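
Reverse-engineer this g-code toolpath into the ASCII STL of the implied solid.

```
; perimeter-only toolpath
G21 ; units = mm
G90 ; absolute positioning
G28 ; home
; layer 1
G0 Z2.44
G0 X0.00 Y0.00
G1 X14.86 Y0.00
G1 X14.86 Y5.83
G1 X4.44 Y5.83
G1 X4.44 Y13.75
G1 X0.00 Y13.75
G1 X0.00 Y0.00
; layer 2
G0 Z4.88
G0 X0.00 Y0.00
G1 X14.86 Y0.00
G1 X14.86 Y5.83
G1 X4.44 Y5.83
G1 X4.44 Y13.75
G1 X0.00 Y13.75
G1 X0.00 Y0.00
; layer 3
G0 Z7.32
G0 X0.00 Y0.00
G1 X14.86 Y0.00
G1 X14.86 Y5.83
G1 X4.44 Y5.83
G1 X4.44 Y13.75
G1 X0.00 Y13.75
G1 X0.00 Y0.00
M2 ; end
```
solid part
  facet normal 0.0000 0.0000 -1.0000
    outer loop
      vertex 14.86 5.83 0.00
      vertex 14.86 0.00 0.00
      vertex 0.00 0.00 0.00
    endloop
  endfacet
  facet normal 0.0000 0.0000 -1.0000
    outer loop
      vertex 4.44 5.83 0.00
      vertex 14.86 5.83 0.00
      vertex 0.00 0.00 0.00
    endloop
  endfacet
  facet normal 0.0000 0.0000 -1.0000
    outer loop
      vertex 4.44 13.75 0.00
      vertex 4.44 5.83 0.00
      vertex 0.00 0.00 0.00
    endloop
  endfacet
  facet normal 0.0000 0.0000 -1.0000
    outer loop
      vertex 0.00 13.75 0.00
      vertex 4.44 13.75 0.00
      vertex 0.00 0.00 0.00
    endloop
  endfacet
  facet normal 0.0000 0.0000 1.0000
    outer loop
      vertex 0.00 0.00 7.32
      vertex 14.86 0.00 7.32
      vertex 14.86 5.83 7.32
    endloop
  endfacet
  facet normal 0.0000 0.0000 1.0000
    outer loop
      vertex 0.00 0.00 7.32
      vertex 14.86 5.83 7.32
      vertex 4.44 5.83 7.32
    endloop
  endfacet
  facet normal 0.0000 0.0000 1.0000
    outer loop
      vertex 0.00 0.00 7.32
      vertex 4.44 5.83 7.32
      vertex 4.44 13.75 7.32
    endloop
  endfacet
  facet normal 0.0000 0.0000 1.0000
    outer loop
      vertex 0.00 0.00 7.32
      vertex 4.44 13.75 7.32
      vertex 0.00 13.75 7.32
    endloop
  endfacet
  facet normal 0.0000 -1.0000 0.0000
    outer loop
      vertex 0.00 0.00 0.00
      vertex 14.86 0.00 0.00
      vertex 14.86 0.00 7.32
    endloop
  endfacet
  facet normal 0.0000 -1.0000 0.0000
    outer loop
      vertex 0.00 0.00 0.00
      vertex 14.86 0.00 7.32
      vertex 0.00 0.00 7.32
    endloop
  endfacet
  facet normal 1.0000 0.0000 0.0000
    outer loop
      vertex 14.86 0.00 0.00
      vertex 14.86 5.83 0.00
      vertex 14.86 5.83 7.32
    endloop
  endfacet
  facet normal 1.0000 0.0000 0.0000
    outer loop
      vertex 14.86 0.00 0.00
      vertex 14.86 5.83 7.32
      vertex 14.86 0.00 7.32
    endloop
  endfacet
  facet normal 0.0000 1.0000 0.0000
    outer loop
      vertex 14.86 5.83 0.00
      vertex 4.44 5.83 0.00
      vertex 4.44 5.83 7.32
    endloop
  endfacet
  facet normal 0.0000 1.0000 0.0000
    outer loop
      vertex 14.86 5.83 0.00
      vertex 4.44 5.83 7.32
      vertex 14.86 5.83 7.32
    endloop
  endfacet
  facet normal 1.0000 0.0000 0.0000
    outer loop
      vertex 4.44 5.83 0.00
      vertex 4.44 13.75 0.00
      vertex 4.44 13.75 7.32
    endloop
  endfacet
  facet normal 1.0000 0.0000 0.0000
    outer loop
      vertex 4.44 5.83 0.00
      vertex 4.44 13.75 7.32
      vertex 4.44 5.83 7.32
    endloop
  endfacet
  facet normal 0.0000 1.0000 0.0000
    outer loop
      vertex 4.44 13.75 0.00
      vertex 0.00 13.75 0.00
      vertex 0.00 13.75 7.32
    endloop
  endfacet
  facet normal 0.0000 1.0000 0.0000
    outer loop
      vertex 4.44 13.75 0.00
      vertex 0.00 13.75 7.32
      vertex 4.44 13.75 7.32
    endloop
  endfacet
  facet normal -1.0000 0.0000 0.0000
    outer loop
      vertex 0.00 13.75 0.00
      vertex 0.00 0.00 0.00
      vertex 0.00 0.00 7.32
    endloop
  endfacet
  facet normal -1.0000 0.0000 0.0000
    outer loop
      vertex 0.00 13.75 0.00
      vertex 0.00 0.00 7.32
      vertex 0.00 13.75 7.32
    endloop
  endfacet
endsolid part

The G0 Z moves step by Δz≈2.44 mm. Every layer's G1 loop is the same polygon, so the solid is a straight extrusion of it from z=0 to z≈7.32. Closing with flat bottom and top caps and triangulating gives 20 facets — an L-shaped prism: outer 14.9 × 13.8 mm, arm thicknesses ≈ 5.83 mm (horizontal) and 4.44 mm (vertical), extruded 7.32 mm in z.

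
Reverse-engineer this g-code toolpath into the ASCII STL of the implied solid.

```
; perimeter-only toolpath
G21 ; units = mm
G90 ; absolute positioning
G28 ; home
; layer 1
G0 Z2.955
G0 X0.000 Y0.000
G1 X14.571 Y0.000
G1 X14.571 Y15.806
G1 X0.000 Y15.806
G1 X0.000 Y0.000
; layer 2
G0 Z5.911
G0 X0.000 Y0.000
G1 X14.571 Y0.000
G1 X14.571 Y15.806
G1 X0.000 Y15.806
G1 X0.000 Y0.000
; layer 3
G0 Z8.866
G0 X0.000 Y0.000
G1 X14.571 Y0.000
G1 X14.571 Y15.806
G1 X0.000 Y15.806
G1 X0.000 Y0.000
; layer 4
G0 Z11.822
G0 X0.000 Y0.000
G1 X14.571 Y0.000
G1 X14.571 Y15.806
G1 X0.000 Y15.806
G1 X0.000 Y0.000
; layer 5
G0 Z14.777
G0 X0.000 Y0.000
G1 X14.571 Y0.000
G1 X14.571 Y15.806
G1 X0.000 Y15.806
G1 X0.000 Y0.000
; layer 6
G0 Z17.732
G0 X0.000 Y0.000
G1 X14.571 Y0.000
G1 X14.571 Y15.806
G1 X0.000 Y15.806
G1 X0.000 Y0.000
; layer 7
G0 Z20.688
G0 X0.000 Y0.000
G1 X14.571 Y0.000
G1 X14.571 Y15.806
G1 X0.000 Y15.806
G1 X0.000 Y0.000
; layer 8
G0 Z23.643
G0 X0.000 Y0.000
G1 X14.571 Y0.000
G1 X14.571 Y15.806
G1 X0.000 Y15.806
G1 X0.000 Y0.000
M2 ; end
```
solid part
  facet normal 0.0000 0.0000 -1.0000
    outer loop
      vertex 14.571 15.806 0.000
      vertex 14.571 0.000 0.000
      vertex 0.000 0.000 0.000
    endloop
  endfacet
  facet normal 0.0000 0.0000 -1.0000
    outer loop
      vertex 0.000 15.806 0.000
      vertex 14.571 15.806 0.000
      vertex 0.000 0.000 0.000
    endloop
  endfacet
  facet normal 0.0000 0.0000 1.0000
    outer loop
      vertex 0.000 0.000 23.643
      vertex 14.571 0.000 23.643
      vertex 14.571 15.806 23.643
    endloop
  endfacet
  facet normal 0.0000 0.0000 1.0000
    outer loop
      vertex 0.000 0.000 23.643
      vertex 14.571 15.806 23.643
      vertex 0.000 15.806 23.643
    endloop
  endfacet
  facet normal 0.0000 -1.0000 0.0000
    outer loop
      vertex 0.000 0.000 0.000
      vertex 14.571 0.000 0.000
      vertex 14.571 0.000 23.643
    endloop
  endfacet
  facet normal 0.0000 -1.0000 0.0000
    outer loop
      vertex 0.000 0.000 0.000
      vertex 14.571 0.000 23.643
      vertex 0.000 0.000 23.643
    endloop
  endfacet
  facet normal 0.0000 1.0000 0.0000
    outer loop
      vertex 14.571 15.806 23.643
      vertex 14.571 15.806 0.000
      vertex 0.000 15.806 0.000
    endloop
  endfacet
  facet normal 0.0000 1.0000 0.0000
    outer loop
      vertex 0.000 15.806 23.643
      vertex 14.571 15.806 23.643
      vertex 0.000 15.806 0.000
    endloop
  endfacet
  facet normal -1.0000 0.0000 0.0000
    outer loop
      vertex 0.000 15.806 23.643
      vertex 0.000 15.806 0.000
      vertex 0.000 0.000 0.000
    endloop
  endfacet
  facet normal -1.0000 0.0000 0.0000
    outer loop
      vertex 0.000 0.000 23.643
      vertex 0.000 15.806 23.643
      vertex 0.000 0.000 0.000
    endloop
  endfacet
  facet normal 1.0000 0.0000 0.0000
    outer loop
      vertex 14.571 0.000 0.000
      vertex 14.571 15.806 0.000
      vertex 14.571 15.806 23.643
    endloop
  endfacet
  facet normal 1.0000 0.0000 0.0000
    outer loop
      vertex 14.571 0.000 0.000
      vertex 14.571 15.806 23.643
      vertex 14.571 0.000 23.643
    endloop
  endfacet
endsolid part

The G0 Z moves step by Δz≈2.955 mm. Every layer's G1 loop is the same polygon, so the solid is a straight extrusion of it from z=0 to z≈23.6. Closing with flat bottom and top caps and triangulating gives 12 facets — a rectangular box, roughly 14.6 × 15.8 mm footprint and 23.6 mm tall.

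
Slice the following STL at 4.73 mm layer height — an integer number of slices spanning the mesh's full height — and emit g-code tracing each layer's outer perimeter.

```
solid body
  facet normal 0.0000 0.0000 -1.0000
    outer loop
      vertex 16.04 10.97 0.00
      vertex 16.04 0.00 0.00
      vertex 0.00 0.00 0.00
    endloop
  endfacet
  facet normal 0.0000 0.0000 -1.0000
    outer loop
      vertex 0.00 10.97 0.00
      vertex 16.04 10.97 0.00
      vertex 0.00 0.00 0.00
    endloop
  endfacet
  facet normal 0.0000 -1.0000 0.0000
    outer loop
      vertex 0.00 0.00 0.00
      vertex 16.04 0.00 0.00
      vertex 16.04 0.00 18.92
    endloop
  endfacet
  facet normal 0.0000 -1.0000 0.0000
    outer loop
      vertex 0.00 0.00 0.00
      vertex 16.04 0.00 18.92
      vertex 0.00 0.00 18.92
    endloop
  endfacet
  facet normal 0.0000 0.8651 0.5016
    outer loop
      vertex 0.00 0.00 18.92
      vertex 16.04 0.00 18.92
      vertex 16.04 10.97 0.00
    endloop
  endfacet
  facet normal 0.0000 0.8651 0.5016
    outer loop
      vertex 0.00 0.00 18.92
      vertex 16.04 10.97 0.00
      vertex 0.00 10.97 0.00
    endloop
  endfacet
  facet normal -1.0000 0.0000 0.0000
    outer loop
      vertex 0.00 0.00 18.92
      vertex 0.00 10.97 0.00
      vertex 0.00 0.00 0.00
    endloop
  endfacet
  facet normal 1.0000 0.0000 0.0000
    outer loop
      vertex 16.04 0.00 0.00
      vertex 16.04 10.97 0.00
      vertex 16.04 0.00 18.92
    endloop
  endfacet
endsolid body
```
; perimeter-only toolpath
G21 ; units = mm
G90 ; absolute positioning
G28 ; home
; layer 1
G0 Z4.73
G0 X0.00 Y0.00
G1 X16.04 Y0.00
G1 X16.04 Y8.23
G1 X0.00 Y8.23
G1 X0.00 Y0.00
; layer 2
G0 Z9.46
G0 X0.00 Y0.00
G1 X16.04 Y0.00
G1 X16.04 Y5.49
G1 X0.00 Y5.49
G1 X0.00 Y0.00
; layer 3
G0 Z14.19
G0 X0.00 Y0.00
G1 X16.04 Y0.00
G1 X16.04 Y2.74
G1 X0.00 Y2.74
G1 X0.00 Y0.00
M2 ; end

The solid is a wedge (ramp): 16 × 11 mm base, rising to 18.9 mm along the y=0 edge and sloping linearly to z=0 at y=11. Slicing at Δz = 4.73 mm — 4 equal slices spanning the solid's height, so layer i sits at z = i·h/4 — gives 3 non-empty perimeters. Each is a 4-segment closed polygon; G0 lifts to the layer z and rapids to the start vertex, then G1 traces the edges. The cross-section shrinks linearly with z (the slice at the apex is degenerate and omitted).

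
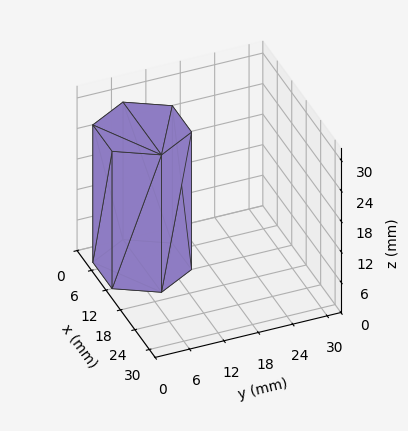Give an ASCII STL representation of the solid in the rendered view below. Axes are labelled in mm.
Reading the render: the shape is a regular 6-sided prism (a cylinder approximated with 6 flat sides), circumscribed radius ≈ 8 mm, height ≈ 27 mm (dimensions read to the nearest mm from the axis ticks). For the STL, each face is triangulated and given an outward normal.

solid part
  facet normal 0.0000 0.0000 -1.0000
    outer loop
      vertex 4.00 14.93 0.00
      vertex 12.00 14.93 0.00
      vertex 16.00 8.00 0.00
    endloop
  endfacet
  facet normal 0.0000 0.0000 -1.0000
    outer loop
      vertex 0.00 8.00 0.00
      vertex 4.00 14.93 0.00
      vertex 16.00 8.00 0.00
    endloop
  endfacet
  facet normal 0.0000 0.0000 -1.0000
    outer loop
      vertex 4.00 1.07 0.00
      vertex 0.00 8.00 0.00
      vertex 16.00 8.00 0.00
    endloop
  endfacet
  facet normal 0.0000 0.0000 -1.0000
    outer loop
      vertex 12.00 1.07 0.00
      vertex 4.00 1.07 0.00
      vertex 16.00 8.00 0.00
    endloop
  endfacet
  facet normal 0.0000 0.0000 1.0000
    outer loop
      vertex 16.00 8.00 27.00
      vertex 12.00 14.93 27.00
      vertex 4.00 14.93 27.00
    endloop
  endfacet
  facet normal 0.0000 0.0000 1.0000
    outer loop
      vertex 16.00 8.00 27.00
      vertex 4.00 14.93 27.00
      vertex 0.00 8.00 27.00
    endloop
  endfacet
  facet normal 0.0000 0.0000 1.0000
    outer loop
      vertex 16.00 8.00 27.00
      vertex 0.00 8.00 27.00
      vertex 4.00 1.07 27.00
    endloop
  endfacet
  facet normal 0.0000 0.0000 1.0000
    outer loop
      vertex 16.00 8.00 27.00
      vertex 4.00 1.07 27.00
      vertex 12.00 1.07 27.00
    endloop
  endfacet
  facet normal 0.8661 0.4999 0.0000
    outer loop
      vertex 16.00 8.00 0.00
      vertex 12.00 14.93 0.00
      vertex 12.00 14.93 27.00
    endloop
  endfacet
  facet normal 0.8661 0.4999 0.0000
    outer loop
      vertex 16.00 8.00 0.00
      vertex 12.00 14.93 27.00
      vertex 16.00 8.00 27.00
    endloop
  endfacet
  facet normal 0.0000 1.0000 0.0000
    outer loop
      vertex 12.00 14.93 0.00
      vertex 4.00 14.93 0.00
      vertex 4.00 14.93 27.00
    endloop
  endfacet
  facet normal 0.0000 1.0000 0.0000
    outer loop
      vertex 12.00 14.93 0.00
      vertex 4.00 14.93 27.00
      vertex 12.00 14.93 27.00
    endloop
  endfacet
  facet normal -0.8661 0.4999 0.0000
    outer loop
      vertex 4.00 14.93 0.00
      vertex 0.00 8.00 0.00
      vertex 0.00 8.00 27.00
    endloop
  endfacet
  facet normal -0.8661 0.4999 0.0000
    outer loop
      vertex 4.00 14.93 0.00
      vertex 0.00 8.00 27.00
      vertex 4.00 14.93 27.00
    endloop
  endfacet
  facet normal -0.8661 -0.4999 0.0000
    outer loop
      vertex 0.00 8.00 0.00
      vertex 4.00 1.07 0.00
      vertex 4.00 1.07 27.00
    endloop
  endfacet
  facet normal -0.8661 -0.4999 0.0000
    outer loop
      vertex 0.00 8.00 0.00
      vertex 4.00 1.07 27.00
      vertex 0.00 8.00 27.00
    endloop
  endfacet
  facet normal 0.0000 -1.0000 0.0000
    outer loop
      vertex 4.00 1.07 0.00
      vertex 12.00 1.07 0.00
      vertex 12.00 1.07 27.00
    endloop
  endfacet
  facet normal 0.0000 -1.0000 0.0000
    outer loop
      vertex 4.00 1.07 0.00
      vertex 12.00 1.07 27.00
      vertex 4.00 1.07 27.00
    endloop
  endfacet
  facet normal 0.8661 -0.4999 0.0000
    outer loop
      vertex 12.00 1.07 0.00
      vertex 16.00 8.00 0.00
      vertex 16.00 8.00 27.00
    endloop
  endfacet
  facet normal 0.8661 -0.4999 0.0000
    outer loop
      vertex 12.00 1.07 0.00
      vertex 16.00 8.00 27.00
      vertex 12.00 1.07 27.00
    endloop
  endfacet
endsolid part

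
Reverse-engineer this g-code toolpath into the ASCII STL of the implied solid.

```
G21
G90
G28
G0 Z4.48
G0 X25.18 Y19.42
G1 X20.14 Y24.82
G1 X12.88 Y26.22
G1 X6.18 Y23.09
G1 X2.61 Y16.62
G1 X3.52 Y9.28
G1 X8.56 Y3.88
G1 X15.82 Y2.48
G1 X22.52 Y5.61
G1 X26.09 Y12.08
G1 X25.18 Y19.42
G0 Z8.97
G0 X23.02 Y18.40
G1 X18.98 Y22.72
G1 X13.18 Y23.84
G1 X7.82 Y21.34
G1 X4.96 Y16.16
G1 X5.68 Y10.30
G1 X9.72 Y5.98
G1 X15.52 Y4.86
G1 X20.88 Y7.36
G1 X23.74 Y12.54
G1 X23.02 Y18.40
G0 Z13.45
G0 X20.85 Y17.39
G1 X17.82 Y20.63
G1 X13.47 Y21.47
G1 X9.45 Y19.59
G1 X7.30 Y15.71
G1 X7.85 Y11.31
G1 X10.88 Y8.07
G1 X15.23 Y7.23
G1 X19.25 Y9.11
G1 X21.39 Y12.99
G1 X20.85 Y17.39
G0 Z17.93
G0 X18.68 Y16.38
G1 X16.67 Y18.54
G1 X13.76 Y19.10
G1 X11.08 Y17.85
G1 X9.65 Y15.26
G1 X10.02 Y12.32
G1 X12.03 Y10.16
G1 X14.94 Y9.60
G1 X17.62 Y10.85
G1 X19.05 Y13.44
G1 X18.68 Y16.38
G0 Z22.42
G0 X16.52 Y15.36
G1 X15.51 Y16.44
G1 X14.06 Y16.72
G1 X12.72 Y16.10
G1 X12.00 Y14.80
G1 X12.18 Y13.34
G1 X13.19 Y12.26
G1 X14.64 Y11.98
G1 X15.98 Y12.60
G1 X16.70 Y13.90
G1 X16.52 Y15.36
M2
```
solid part
  facet normal 0.0000 0.0000 -1.0000
    outer loop
      vertex 12.59 28.59 0.00
      vertex 21.30 26.91 0.00
      vertex 27.35 20.43 0.00
    endloop
  endfacet
  facet normal 0.0000 0.0000 -1.0000
    outer loop
      vertex 4.55 24.84 0.00
      vertex 12.59 28.59 0.00
      vertex 27.35 20.43 0.00
    endloop
  endfacet
  facet normal 0.0000 0.0000 -1.0000
    outer loop
      vertex 0.26 17.07 0.00
      vertex 4.55 24.84 0.00
      vertex 27.35 20.43 0.00
    endloop
  endfacet
  facet normal 0.0000 0.0000 -1.0000
    outer loop
      vertex 1.35 8.27 0.00
      vertex 0.26 17.07 0.00
      vertex 27.35 20.43 0.00
    endloop
  endfacet
  facet normal 0.0000 0.0000 -1.0000
    outer loop
      vertex 7.40 1.79 0.00
      vertex 1.35 8.27 0.00
      vertex 27.35 20.43 0.00
    endloop
  endfacet
  facet normal 0.0000 0.0000 -1.0000
    outer loop
      vertex 16.11 0.11 0.00
      vertex 7.40 1.79 0.00
      vertex 27.35 20.43 0.00
    endloop
  endfacet
  facet normal 0.0000 0.0000 -1.0000
    outer loop
      vertex 24.15 3.86 0.00
      vertex 16.11 0.11 0.00
      vertex 27.35 20.43 0.00
    endloop
  endfacet
  facet normal 0.0000 0.0000 -1.0000
    outer loop
      vertex 28.44 11.63 0.00
      vertex 24.15 3.86 0.00
      vertex 27.35 20.43 0.00
    endloop
  endfacet
  facet normal 0.6518 0.6086 0.4525
    outer loop
      vertex 27.35 20.43 0.00
      vertex 21.30 26.91 0.00
      vertex 14.35 14.35 26.90
    endloop
  endfacet
  facet normal 0.1689 0.8756 0.4525
    outer loop
      vertex 21.30 26.91 0.00
      vertex 12.59 28.59 0.00
      vertex 14.35 14.35 26.90
    endloop
  endfacet
  facet normal -0.3770 0.8082 0.4525
    outer loop
      vertex 12.59 28.59 0.00
      vertex 4.55 24.84 0.00
      vertex 14.35 14.35 26.90
    endloop
  endfacet
  facet normal -0.7807 0.4310 0.4525
    outer loop
      vertex 4.55 24.84 0.00
      vertex 0.26 17.07 0.00
      vertex 14.35 14.35 26.90
    endloop
  endfacet
  facet normal -0.8850 -0.1096 0.4525
    outer loop
      vertex 0.26 17.07 0.00
      vertex 1.35 8.27 0.00
      vertex 14.35 14.35 26.90
    endloop
  endfacet
  facet normal -0.6518 -0.6086 0.4525
    outer loop
      vertex 1.35 8.27 0.00
      vertex 7.40 1.79 0.00
      vertex 14.35 14.35 26.90
    endloop
  endfacet
  facet normal -0.1689 -0.8756 0.4525
    outer loop
      vertex 7.40 1.79 0.00
      vertex 16.11 0.11 0.00
      vertex 14.35 14.35 26.90
    endloop
  endfacet
  facet normal 0.3770 -0.8082 0.4525
    outer loop
      vertex 16.11 0.11 0.00
      vertex 24.15 3.86 0.00
      vertex 14.35 14.35 26.90
    endloop
  endfacet
  facet normal 0.7807 -0.4310 0.4525
    outer loop
      vertex 24.15 3.86 0.00
      vertex 28.44 11.63 0.00
      vertex 14.35 14.35 26.90
    endloop
  endfacet
  facet normal 0.8850 0.1096 0.4525
    outer loop
      vertex 28.44 11.63 0.00
      vertex 27.35 20.43 0.00
      vertex 14.35 14.35 26.90
    endloop
  endfacet
endsolid part

The G0 Z moves step by Δz≈4.48 mm. The G1 loops shrink linearly with z, so the solid tapers from its base footprint up to z≈26.9. Closing with a flat bottom cap and the tapered top and triangulating gives 18 facets — a regular 10-sided pyramid, base circumscribed radius ≈ 14.3 mm, apex at z ≈ 26.9 mm.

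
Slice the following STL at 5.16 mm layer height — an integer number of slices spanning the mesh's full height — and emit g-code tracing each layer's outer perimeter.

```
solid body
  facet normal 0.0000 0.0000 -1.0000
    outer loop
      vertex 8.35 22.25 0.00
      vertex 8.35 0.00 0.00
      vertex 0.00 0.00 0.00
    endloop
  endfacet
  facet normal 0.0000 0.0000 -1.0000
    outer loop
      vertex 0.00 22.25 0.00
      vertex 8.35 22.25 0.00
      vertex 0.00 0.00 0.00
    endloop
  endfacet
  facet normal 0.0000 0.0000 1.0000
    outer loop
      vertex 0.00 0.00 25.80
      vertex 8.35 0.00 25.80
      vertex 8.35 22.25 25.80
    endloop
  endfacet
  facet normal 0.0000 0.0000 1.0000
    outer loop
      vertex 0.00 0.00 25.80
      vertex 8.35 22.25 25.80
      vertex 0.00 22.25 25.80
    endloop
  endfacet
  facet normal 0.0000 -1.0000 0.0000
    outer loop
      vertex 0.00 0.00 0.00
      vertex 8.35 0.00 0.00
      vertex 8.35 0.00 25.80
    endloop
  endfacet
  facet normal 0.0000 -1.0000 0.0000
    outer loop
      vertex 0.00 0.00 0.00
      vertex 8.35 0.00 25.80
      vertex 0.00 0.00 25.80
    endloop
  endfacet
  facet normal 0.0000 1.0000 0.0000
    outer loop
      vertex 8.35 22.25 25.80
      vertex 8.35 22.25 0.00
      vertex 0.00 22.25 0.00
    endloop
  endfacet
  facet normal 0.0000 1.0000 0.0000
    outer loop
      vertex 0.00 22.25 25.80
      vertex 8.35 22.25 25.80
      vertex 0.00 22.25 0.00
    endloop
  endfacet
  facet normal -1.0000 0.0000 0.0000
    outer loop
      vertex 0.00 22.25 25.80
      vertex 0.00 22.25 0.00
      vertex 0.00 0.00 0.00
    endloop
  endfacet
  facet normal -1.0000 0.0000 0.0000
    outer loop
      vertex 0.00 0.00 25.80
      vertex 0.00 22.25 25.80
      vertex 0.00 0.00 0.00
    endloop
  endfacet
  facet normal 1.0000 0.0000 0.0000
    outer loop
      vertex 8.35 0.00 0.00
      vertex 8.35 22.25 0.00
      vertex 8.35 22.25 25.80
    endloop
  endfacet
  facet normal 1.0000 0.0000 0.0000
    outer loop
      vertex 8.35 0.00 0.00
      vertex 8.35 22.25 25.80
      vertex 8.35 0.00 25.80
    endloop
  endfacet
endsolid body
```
; perimeter-only toolpath
G21 ; units = mm
G90 ; absolute positioning
G28 ; home
; layer 1
G0 Z5.16
G0 X0.00 Y0.00
G1 X8.35 Y0.00
G1 X8.35 Y22.25
G1 X0.00 Y22.25
G1 X0.00 Y0.00
; layer 2
G0 Z10.32
G0 X0.00 Y0.00
G1 X8.35 Y0.00
G1 X8.35 Y22.25
G1 X0.00 Y22.25
G1 X0.00 Y0.00
; layer 3
G0 Z15.48
G0 X0.00 Y0.00
G1 X8.35 Y0.00
G1 X8.35 Y22.25
G1 X0.00 Y22.25
G1 X0.00 Y0.00
; layer 4
G0 Z20.64
G0 X0.00 Y0.00
G1 X8.35 Y0.00
G1 X8.35 Y22.25
G1 X0.00 Y22.25
G1 X0.00 Y0.00
; layer 5
G0 Z25.80
G0 X0.00 Y0.00
G1 X8.35 Y0.00
G1 X8.35 Y22.25
G1 X0.00 Y22.25
G1 X0.00 Y0.00
M2 ; end

The solid is a rectangular box, roughly 8.35 × 22.2 mm footprint and 25.8 mm tall. Slicing at Δz = 5.16 mm — 5 equal slices spanning the solid's height, so layer i sits at z = i·h/5 — gives 5 non-empty perimeters. Each is a 4-segment closed polygon; G0 lifts to the layer z and rapids to the start vertex, then G1 traces the edges.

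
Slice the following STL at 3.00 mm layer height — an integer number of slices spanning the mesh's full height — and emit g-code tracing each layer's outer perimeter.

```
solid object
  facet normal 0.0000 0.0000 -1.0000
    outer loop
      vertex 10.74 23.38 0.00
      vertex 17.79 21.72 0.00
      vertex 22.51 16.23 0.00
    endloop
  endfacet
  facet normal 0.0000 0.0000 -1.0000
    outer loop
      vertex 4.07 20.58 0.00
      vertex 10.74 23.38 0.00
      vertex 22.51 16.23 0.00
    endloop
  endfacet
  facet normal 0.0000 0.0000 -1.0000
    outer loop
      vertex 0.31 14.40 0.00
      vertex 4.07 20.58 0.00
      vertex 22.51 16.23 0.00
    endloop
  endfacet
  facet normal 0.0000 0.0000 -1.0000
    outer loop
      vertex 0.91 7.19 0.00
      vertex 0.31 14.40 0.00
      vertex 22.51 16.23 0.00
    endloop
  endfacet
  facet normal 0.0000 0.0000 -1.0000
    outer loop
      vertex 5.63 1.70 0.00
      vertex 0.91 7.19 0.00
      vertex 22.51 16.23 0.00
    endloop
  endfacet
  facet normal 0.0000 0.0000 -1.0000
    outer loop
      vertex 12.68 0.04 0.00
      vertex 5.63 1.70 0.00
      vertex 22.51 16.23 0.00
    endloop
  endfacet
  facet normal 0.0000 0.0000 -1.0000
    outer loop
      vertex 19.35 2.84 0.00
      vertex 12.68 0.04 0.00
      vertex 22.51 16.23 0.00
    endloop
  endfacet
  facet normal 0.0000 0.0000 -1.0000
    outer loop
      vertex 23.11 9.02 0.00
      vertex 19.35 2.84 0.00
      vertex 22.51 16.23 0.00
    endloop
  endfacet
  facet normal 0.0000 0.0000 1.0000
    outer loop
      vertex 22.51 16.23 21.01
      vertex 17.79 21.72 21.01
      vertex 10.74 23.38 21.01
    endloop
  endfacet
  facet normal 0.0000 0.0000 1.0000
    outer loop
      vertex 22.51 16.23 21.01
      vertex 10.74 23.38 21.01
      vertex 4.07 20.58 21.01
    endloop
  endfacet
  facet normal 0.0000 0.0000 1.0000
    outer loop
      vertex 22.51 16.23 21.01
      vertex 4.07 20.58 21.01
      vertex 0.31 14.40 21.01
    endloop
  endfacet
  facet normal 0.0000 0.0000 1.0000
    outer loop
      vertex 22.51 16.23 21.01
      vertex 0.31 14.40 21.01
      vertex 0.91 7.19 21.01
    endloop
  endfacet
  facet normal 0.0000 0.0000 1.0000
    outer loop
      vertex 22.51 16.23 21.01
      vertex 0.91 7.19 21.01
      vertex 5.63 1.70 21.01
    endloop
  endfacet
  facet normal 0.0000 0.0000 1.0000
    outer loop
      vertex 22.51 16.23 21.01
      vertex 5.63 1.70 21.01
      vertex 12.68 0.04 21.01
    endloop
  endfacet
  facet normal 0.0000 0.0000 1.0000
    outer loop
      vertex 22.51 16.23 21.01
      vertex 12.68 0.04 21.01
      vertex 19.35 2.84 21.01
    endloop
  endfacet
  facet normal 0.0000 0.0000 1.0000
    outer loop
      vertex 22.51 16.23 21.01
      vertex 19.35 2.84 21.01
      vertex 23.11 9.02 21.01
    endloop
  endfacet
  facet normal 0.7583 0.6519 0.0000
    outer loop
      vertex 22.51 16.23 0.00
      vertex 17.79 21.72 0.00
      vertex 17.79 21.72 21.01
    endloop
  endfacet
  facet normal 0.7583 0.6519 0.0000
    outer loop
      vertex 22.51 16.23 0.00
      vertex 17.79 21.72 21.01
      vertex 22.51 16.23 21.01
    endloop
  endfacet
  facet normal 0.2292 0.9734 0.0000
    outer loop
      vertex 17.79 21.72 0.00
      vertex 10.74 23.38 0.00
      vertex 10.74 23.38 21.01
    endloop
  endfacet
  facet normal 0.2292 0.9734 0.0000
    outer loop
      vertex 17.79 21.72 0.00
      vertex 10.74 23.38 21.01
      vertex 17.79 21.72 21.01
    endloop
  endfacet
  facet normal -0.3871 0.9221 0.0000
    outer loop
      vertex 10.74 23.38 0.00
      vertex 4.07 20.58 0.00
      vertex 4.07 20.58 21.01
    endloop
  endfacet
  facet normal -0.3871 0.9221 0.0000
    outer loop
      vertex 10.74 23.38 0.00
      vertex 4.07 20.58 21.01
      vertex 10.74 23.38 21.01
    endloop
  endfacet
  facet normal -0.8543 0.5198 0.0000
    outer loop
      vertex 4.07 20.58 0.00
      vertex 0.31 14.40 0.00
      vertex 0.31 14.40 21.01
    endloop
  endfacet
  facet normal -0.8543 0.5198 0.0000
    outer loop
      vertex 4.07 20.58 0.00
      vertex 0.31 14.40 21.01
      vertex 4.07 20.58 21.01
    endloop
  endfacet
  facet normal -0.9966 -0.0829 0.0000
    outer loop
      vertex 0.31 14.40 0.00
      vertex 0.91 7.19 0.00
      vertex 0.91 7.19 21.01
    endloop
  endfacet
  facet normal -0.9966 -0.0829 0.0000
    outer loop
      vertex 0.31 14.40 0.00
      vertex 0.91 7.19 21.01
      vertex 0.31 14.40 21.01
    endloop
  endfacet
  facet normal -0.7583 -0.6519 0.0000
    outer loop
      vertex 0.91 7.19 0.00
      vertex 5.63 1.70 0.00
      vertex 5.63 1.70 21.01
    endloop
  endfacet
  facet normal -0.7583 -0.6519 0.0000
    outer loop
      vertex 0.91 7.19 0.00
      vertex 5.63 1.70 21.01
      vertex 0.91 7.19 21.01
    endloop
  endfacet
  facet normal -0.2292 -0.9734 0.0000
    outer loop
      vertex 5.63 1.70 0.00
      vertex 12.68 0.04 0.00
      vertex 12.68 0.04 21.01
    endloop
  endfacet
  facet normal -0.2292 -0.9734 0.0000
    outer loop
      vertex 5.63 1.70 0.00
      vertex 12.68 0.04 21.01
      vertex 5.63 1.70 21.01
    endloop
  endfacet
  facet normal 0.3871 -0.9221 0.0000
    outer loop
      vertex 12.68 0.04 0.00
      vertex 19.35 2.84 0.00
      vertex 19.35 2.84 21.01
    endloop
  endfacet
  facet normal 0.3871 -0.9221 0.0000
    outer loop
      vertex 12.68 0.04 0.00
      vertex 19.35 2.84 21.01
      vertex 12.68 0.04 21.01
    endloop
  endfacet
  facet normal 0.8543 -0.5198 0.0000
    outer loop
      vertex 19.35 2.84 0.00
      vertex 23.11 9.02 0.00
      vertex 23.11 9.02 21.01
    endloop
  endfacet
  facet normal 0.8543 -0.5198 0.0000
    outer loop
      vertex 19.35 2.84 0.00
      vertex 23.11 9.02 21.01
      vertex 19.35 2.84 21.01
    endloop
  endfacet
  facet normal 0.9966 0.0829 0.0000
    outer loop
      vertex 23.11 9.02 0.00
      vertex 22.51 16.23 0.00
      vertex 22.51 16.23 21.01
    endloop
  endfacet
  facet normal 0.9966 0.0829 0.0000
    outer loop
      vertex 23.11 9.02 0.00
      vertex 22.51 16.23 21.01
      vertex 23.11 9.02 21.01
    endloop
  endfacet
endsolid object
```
; perimeter-only toolpath
G21 ; units = mm
G90 ; absolute positioning
G28 ; home
; layer 1
G0 Z3.00
G0 X22.51 Y16.23
G1 X17.79 Y21.72
G1 X10.74 Y23.38
G1 X4.07 Y20.58
G1 X0.31 Y14.40
G1 X0.91 Y7.19
G1 X5.63 Y1.70
G1 X12.68 Y0.04
G1 X19.35 Y2.84
G1 X23.11 Y9.02
G1 X22.51 Y16.23
; layer 2
G0 Z6.00
G0 X22.51 Y16.23
G1 X17.79 Y21.72
G1 X10.74 Y23.38
G1 X4.07 Y20.58
G1 X0.31 Y14.40
G1 X0.91 Y7.19
G1 X5.63 Y1.70
G1 X12.68 Y0.04
G1 X19.35 Y2.84
G1 X23.11 Y9.02
G1 X22.51 Y16.23
; layer 3
G0 Z9.00
G0 X22.51 Y16.23
G1 X17.79 Y21.72
G1 X10.74 Y23.38
G1 X4.07 Y20.58
G1 X0.31 Y14.40
G1 X0.91 Y7.19
G1 X5.63 Y1.70
G1 X12.68 Y0.04
G1 X19.35 Y2.84
G1 X23.11 Y9.02
G1 X22.51 Y16.23
; layer 4
G0 Z12.01
G0 X22.51 Y16.23
G1 X17.79 Y21.72
G1 X10.74 Y23.38
G1 X4.07 Y20.58
G1 X0.31 Y14.40
G1 X0.91 Y7.19
G1 X5.63 Y1.70
G1 X12.68 Y0.04
G1 X19.35 Y2.84
G1 X23.11 Y9.02
G1 X22.51 Y16.23
; layer 5
G0 Z15.01
G0 X22.51 Y16.23
G1 X17.79 Y21.72
G1 X10.74 Y23.38
G1 X4.07 Y20.58
G1 X0.31 Y14.40
G1 X0.91 Y7.19
G1 X5.63 Y1.70
G1 X12.68 Y0.04
G1 X19.35 Y2.84
G1 X23.11 Y9.02
G1 X22.51 Y16.23
; layer 6
G0 Z18.01
G0 X22.51 Y16.23
G1 X17.79 Y21.72
G1 X10.74 Y23.38
G1 X4.07 Y20.58
G1 X0.31 Y14.40
G1 X0.91 Y7.19
G1 X5.63 Y1.70
G1 X12.68 Y0.04
G1 X19.35 Y2.84
G1 X23.11 Y9.02
G1 X22.51 Y16.23
; layer 7
G0 Z21.01
G0 X22.51 Y16.23
G1 X17.79 Y21.72
G1 X10.74 Y23.38
G1 X4.07 Y20.58
G1 X0.31 Y14.40
G1 X0.91 Y7.19
G1 X5.63 Y1.70
G1 X12.68 Y0.04
G1 X19.35 Y2.84
G1 X23.11 Y9.02
G1 X22.51 Y16.23
M2 ; end

The solid is a regular 10-sided prism (a cylinder approximated with 10 flat sides), circumscribed radius ≈ 11.7 mm, height ≈ 21 mm. Slicing at Δz = 3.00 mm — 7 equal slices spanning the solid's height, so layer i sits at z = i·h/7 — gives 7 non-empty perimeters. Each is a 10-segment closed polygon; G0 lifts to the layer z and rapids to the start vertex, then G1 traces the edges.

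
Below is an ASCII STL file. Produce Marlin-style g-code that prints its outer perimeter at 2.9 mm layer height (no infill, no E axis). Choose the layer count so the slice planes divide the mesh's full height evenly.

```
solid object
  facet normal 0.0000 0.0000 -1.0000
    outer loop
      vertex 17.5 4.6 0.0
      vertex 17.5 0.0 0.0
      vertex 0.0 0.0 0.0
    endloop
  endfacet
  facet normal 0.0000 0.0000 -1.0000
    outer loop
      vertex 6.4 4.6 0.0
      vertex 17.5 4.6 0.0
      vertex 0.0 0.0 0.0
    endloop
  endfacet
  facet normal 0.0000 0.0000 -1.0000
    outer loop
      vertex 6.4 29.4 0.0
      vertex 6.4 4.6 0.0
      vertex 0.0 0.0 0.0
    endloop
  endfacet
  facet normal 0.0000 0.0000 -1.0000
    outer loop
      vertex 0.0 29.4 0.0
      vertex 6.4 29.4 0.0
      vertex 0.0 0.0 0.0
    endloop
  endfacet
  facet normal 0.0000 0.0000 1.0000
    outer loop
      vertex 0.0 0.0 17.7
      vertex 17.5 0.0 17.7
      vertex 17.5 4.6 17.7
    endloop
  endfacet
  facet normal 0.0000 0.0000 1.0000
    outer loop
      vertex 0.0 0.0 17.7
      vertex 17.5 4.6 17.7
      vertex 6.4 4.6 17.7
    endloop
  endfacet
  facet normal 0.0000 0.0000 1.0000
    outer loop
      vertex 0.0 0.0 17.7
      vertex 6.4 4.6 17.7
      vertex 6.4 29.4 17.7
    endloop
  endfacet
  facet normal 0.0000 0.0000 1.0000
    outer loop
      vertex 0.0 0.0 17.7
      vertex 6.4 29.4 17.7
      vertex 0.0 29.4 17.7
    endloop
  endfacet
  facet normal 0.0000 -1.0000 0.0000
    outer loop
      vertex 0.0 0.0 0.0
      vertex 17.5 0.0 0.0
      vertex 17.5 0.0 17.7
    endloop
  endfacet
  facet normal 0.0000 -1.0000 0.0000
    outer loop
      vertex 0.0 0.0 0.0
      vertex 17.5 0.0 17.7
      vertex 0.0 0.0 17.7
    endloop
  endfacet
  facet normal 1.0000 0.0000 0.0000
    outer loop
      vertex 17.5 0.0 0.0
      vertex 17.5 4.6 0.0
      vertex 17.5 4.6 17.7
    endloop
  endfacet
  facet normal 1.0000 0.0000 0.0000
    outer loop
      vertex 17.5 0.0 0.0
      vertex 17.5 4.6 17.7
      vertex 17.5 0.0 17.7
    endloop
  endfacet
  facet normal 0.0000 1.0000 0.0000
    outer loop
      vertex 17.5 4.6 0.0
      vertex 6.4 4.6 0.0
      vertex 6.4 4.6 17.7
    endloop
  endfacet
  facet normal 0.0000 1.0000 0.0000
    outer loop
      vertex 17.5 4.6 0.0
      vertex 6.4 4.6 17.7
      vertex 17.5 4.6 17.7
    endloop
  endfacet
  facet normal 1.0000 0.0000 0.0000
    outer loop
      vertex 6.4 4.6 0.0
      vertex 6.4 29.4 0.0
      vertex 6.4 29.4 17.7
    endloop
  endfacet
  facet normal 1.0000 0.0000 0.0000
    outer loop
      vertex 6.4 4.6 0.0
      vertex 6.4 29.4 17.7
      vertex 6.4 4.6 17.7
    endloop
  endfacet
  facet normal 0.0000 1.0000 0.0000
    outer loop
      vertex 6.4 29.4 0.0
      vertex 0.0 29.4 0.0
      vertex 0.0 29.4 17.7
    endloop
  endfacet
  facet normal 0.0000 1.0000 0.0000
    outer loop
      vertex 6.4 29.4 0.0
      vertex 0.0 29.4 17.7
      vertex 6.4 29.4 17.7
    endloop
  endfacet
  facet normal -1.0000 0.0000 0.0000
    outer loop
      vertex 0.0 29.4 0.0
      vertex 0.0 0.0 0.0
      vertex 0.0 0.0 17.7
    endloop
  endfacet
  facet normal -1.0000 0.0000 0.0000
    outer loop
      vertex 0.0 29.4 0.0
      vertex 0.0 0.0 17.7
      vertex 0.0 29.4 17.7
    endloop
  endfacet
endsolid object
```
; perimeter-only toolpath
G21 ; units = mm
G90 ; absolute positioning
G28 ; home
; layer 1
G0 Z2.9
G0 X0.0 Y0.0
G1 X17.5 Y0.0
G1 X17.5 Y4.6
G1 X6.4 Y4.6
G1 X6.4 Y29.4
G1 X0.0 Y29.4
G1 X0.0 Y0.0
; layer 2
G0 Z5.9
G0 X0.0 Y0.0
G1 X17.5 Y0.0
G1 X17.5 Y4.6
G1 X6.4 Y4.6
G1 X6.4 Y29.4
G1 X0.0 Y29.4
G1 X0.0 Y0.0
; layer 3
G0 Z8.8
G0 X0.0 Y0.0
G1 X17.5 Y0.0
G1 X17.5 Y4.6
G1 X6.4 Y4.6
G1 X6.4 Y29.4
G1 X0.0 Y29.4
G1 X0.0 Y0.0
; layer 4
G0 Z11.8
G0 X0.0 Y0.0
G1 X17.5 Y0.0
G1 X17.5 Y4.6
G1 X6.4 Y4.6
G1 X6.4 Y29.4
G1 X0.0 Y29.4
G1 X0.0 Y0.0
; layer 5
G0 Z14.7
G0 X0.0 Y0.0
G1 X17.5 Y0.0
G1 X17.5 Y4.6
G1 X6.4 Y4.6
G1 X6.4 Y29.4
G1 X0.0 Y29.4
G1 X0.0 Y0.0
; layer 6
G0 Z17.7
G0 X0.0 Y0.0
G1 X17.5 Y0.0
G1 X17.5 Y4.6
G1 X6.4 Y4.6
G1 X6.4 Y29.4
G1 X0.0 Y29.4
G1 X0.0 Y0.0
M2 ; end

The solid is an L-shaped prism: outer 17.5 × 29.4 mm, arm thicknesses ≈ 4.6 mm (horizontal) and 6.4 mm (vertical), extruded 17.7 mm in z. Slicing at Δz = 2.9 mm — 6 equal slices spanning the solid's height, so layer i sits at z = i·h/6 — gives 6 non-empty perimeters. Each is a 6-segment closed polygon; G0 lifts to the layer z and rapids to the start vertex, then G1 traces the edges.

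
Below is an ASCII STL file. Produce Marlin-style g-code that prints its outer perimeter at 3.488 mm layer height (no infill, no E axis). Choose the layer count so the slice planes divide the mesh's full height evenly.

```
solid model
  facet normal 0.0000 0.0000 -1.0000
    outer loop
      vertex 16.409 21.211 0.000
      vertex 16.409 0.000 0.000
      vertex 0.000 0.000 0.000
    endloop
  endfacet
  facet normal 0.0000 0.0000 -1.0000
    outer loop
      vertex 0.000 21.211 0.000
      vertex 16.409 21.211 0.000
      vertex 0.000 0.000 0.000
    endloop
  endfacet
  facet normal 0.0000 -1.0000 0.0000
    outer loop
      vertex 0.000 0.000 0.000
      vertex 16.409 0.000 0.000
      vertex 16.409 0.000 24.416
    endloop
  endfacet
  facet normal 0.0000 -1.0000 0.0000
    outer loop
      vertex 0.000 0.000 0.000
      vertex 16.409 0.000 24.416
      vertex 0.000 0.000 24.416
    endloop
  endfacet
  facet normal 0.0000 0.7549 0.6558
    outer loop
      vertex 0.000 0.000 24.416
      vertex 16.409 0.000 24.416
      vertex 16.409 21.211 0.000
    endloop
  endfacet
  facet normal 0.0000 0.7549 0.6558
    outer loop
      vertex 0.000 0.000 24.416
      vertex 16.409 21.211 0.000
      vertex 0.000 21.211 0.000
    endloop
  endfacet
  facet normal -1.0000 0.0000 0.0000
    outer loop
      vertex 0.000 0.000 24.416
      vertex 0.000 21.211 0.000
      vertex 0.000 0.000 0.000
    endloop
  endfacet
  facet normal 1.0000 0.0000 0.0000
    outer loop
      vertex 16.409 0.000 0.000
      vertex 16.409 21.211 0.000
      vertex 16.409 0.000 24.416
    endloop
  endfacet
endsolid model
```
; perimeter-only toolpath
G21 ; units = mm
G90 ; absolute positioning
G28 ; home
; layer 1
G0 Z3.488
G0 X0.000 Y0.000
G1 X16.409 Y0.000
G1 X16.409 Y18.181
G1 X0.000 Y18.181
G1 X0.000 Y0.000
; layer 2
G0 Z6.976
G0 X0.000 Y0.000
G1 X16.409 Y0.000
G1 X16.409 Y15.151
G1 X0.000 Y15.151
G1 X0.000 Y0.000
; layer 3
G0 Z10.464
G0 X0.000 Y0.000
G1 X16.409 Y0.000
G1 X16.409 Y12.121
G1 X0.000 Y12.121
G1 X0.000 Y0.000
; layer 4
G0 Z13.952
G0 X0.000 Y0.000
G1 X16.409 Y0.000
G1 X16.409 Y9.090
G1 X0.000 Y9.090
G1 X0.000 Y0.000
; layer 5
G0 Z17.440
G0 X0.000 Y0.000
G1 X16.409 Y0.000
G1 X16.409 Y6.060
G1 X0.000 Y6.060
G1 X0.000 Y0.000
; layer 6
G0 Z20.928
G0 X0.000 Y0.000
G1 X16.409 Y0.000
G1 X16.409 Y3.030
G1 X0.000 Y3.030
G1 X0.000 Y0.000
M2 ; end

The solid is a wedge (ramp): 16.4 × 21.2 mm base, rising to 24.4 mm along the y=0 edge and sloping linearly to z=0 at y=21.2. Slicing at Δz = 3.488 mm — 7 equal slices spanning the solid's height, so layer i sits at z = i·h/7 — gives 6 non-empty perimeters. Each is a 4-segment closed polygon; G0 lifts to the layer z and rapids to the start vertex, then G1 traces the edges. The cross-section shrinks linearly with z (the slice at the apex is degenerate and omitted).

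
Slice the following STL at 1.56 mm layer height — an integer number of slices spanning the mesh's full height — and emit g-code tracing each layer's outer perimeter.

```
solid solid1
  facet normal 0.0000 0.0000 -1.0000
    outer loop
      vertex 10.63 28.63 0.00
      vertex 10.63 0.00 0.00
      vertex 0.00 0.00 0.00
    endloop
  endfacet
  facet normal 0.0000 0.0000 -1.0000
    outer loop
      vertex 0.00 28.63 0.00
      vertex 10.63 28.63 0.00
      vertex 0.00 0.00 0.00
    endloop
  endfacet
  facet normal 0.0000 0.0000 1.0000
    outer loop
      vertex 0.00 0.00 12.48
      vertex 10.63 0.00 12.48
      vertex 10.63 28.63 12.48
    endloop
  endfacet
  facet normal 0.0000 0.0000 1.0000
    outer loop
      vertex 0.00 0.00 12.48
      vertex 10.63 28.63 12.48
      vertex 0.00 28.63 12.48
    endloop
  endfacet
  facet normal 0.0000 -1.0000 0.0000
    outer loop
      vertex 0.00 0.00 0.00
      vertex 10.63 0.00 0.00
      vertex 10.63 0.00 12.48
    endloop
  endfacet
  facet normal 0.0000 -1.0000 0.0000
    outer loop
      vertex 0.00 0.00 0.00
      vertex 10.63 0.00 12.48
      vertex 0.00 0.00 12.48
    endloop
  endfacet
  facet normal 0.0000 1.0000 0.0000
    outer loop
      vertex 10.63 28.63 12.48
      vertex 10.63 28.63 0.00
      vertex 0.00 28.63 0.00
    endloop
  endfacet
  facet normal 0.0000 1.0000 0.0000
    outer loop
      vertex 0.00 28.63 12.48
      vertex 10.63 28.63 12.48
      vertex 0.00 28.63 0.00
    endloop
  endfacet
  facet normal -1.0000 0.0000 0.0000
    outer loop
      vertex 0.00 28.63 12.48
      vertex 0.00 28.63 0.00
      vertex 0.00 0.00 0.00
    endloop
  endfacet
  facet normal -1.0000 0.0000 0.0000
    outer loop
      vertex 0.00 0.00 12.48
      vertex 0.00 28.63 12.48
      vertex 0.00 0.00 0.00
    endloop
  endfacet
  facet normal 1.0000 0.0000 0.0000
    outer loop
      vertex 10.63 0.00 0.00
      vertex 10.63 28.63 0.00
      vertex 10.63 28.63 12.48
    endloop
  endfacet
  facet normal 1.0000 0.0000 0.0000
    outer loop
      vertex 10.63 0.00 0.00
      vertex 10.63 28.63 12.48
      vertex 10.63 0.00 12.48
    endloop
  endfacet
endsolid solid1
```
; perimeter-only toolpath
G21 ; units = mm
G90 ; absolute positioning
G28 ; home
; layer 1
G0 Z1.56
G0 X0.00 Y0.00
G1 X10.63 Y0.00
G1 X10.63 Y28.63
G1 X0.00 Y28.63
G1 X0.00 Y0.00
; layer 2
G0 Z3.12
G0 X0.00 Y0.00
G1 X10.63 Y0.00
G1 X10.63 Y28.63
G1 X0.00 Y28.63
G1 X0.00 Y0.00
; layer 3
G0 Z4.68
G0 X0.00 Y0.00
G1 X10.63 Y0.00
G1 X10.63 Y28.63
G1 X0.00 Y28.63
G1 X0.00 Y0.00
; layer 4
G0 Z6.24
G0 X0.00 Y0.00
G1 X10.63 Y0.00
G1 X10.63 Y28.63
G1 X0.00 Y28.63
G1 X0.00 Y0.00
; layer 5
G0 Z7.80
G0 X0.00 Y0.00
G1 X10.63 Y0.00
G1 X10.63 Y28.63
G1 X0.00 Y28.63
G1 X0.00 Y0.00
; layer 6
G0 Z9.36
G0 X0.00 Y0.00
G1 X10.63 Y0.00
G1 X10.63 Y28.63
G1 X0.00 Y28.63
G1 X0.00 Y0.00
; layer 7
G0 Z10.92
G0 X0.00 Y0.00
G1 X10.63 Y0.00
G1 X10.63 Y28.63
G1 X0.00 Y28.63
G1 X0.00 Y0.00
; layer 8
G0 Z12.48
G0 X0.00 Y0.00
G1 X10.63 Y0.00
G1 X10.63 Y28.63
G1 X0.00 Y28.63
G1 X0.00 Y0.00
M2 ; end

The solid is a rectangular box, roughly 10.6 × 28.6 mm footprint and 12.5 mm tall. Slicing at Δz = 1.56 mm — 8 equal slices spanning the solid's height, so layer i sits at z = i·h/8 — gives 8 non-empty perimeters. Each is a 4-segment closed polygon; G0 lifts to the layer z and rapids to the start vertex, then G1 traces the edges.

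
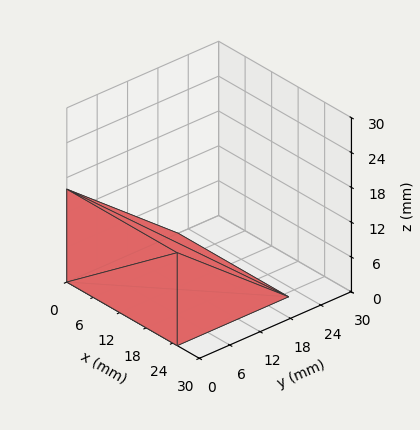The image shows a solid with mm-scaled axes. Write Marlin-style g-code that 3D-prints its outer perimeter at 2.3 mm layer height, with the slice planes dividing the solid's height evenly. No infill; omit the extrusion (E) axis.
Reading the render: the shape is a wedge (ramp): 25 × 22 mm base, rising to 16 mm along the y=0 edge and sloping linearly to z=0 at y=22 (dimensions read to the nearest mm from the axis ticks). For the g-code, the solid's height is divided into equal slices at the stated Δz and each level perimeter traced with G1 moves after a G0 lift.

; perimeter-only toolpath
G21 ; units = mm
G90 ; absolute positioning
G28 ; home
; layer 1
G0 Z2.3
G0 X0.0 Y0.0
G1 X25.0 Y0.0
G1 X25.0 Y18.9
G1 X0.0 Y18.9
G1 X0.0 Y0.0
; layer 2
G0 Z4.6
G0 X0.0 Y0.0
G1 X25.0 Y0.0
G1 X25.0 Y15.7
G1 X0.0 Y15.7
G1 X0.0 Y0.0
; layer 3
G0 Z6.9
G0 X0.0 Y0.0
G1 X25.0 Y0.0
G1 X25.0 Y12.6
G1 X0.0 Y12.6
G1 X0.0 Y0.0
; layer 4
G0 Z9.1
G0 X0.0 Y0.0
G1 X25.0 Y0.0
G1 X25.0 Y9.4
G1 X0.0 Y9.4
G1 X0.0 Y0.0
; layer 5
G0 Z11.4
G0 X0.0 Y0.0
G1 X25.0 Y0.0
G1 X25.0 Y6.3
G1 X0.0 Y6.3
G1 X0.0 Y0.0
; layer 6
G0 Z13.7
G0 X0.0 Y0.0
G1 X25.0 Y0.0
G1 X25.0 Y3.1
G1 X0.0 Y3.1
G1 X0.0 Y0.0
M2 ; end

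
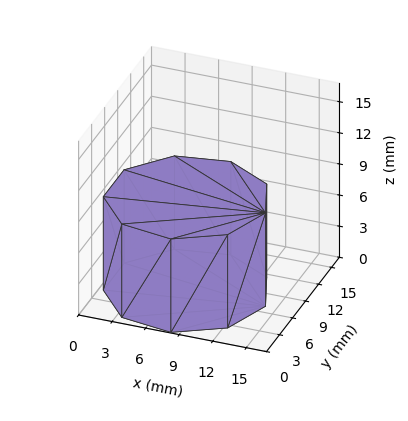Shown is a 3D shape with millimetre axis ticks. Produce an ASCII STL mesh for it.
Reading the render: the shape is a regular 9-sided prism (a cylinder approximated with 9 flat sides), circumscribed radius ≈ 7 mm, height ≈ 9 mm (dimensions read to the nearest mm from the axis ticks). For the STL, each face is triangulated and given an outward normal.

solid part
  facet normal 0.0000 0.0000 -1.0000
    outer loop
      vertex 8.216 13.894 0.000
      vertex 12.362 11.500 0.000
      vertex 14.000 7.000 0.000
    endloop
  endfacet
  facet normal 0.0000 0.0000 -1.0000
    outer loop
      vertex 3.500 13.062 0.000
      vertex 8.216 13.894 0.000
      vertex 14.000 7.000 0.000
    endloop
  endfacet
  facet normal 0.0000 0.0000 -1.0000
    outer loop
      vertex 0.422 9.394 0.000
      vertex 3.500 13.062 0.000
      vertex 14.000 7.000 0.000
    endloop
  endfacet
  facet normal 0.0000 0.0000 -1.0000
    outer loop
      vertex 0.422 4.606 0.000
      vertex 0.422 9.394 0.000
      vertex 14.000 7.000 0.000
    endloop
  endfacet
  facet normal 0.0000 0.0000 -1.0000
    outer loop
      vertex 3.500 0.938 0.000
      vertex 0.422 4.606 0.000
      vertex 14.000 7.000 0.000
    endloop
  endfacet
  facet normal 0.0000 0.0000 -1.0000
    outer loop
      vertex 8.216 0.106 0.000
      vertex 3.500 0.938 0.000
      vertex 14.000 7.000 0.000
    endloop
  endfacet
  facet normal 0.0000 0.0000 -1.0000
    outer loop
      vertex 12.362 2.500 0.000
      vertex 8.216 0.106 0.000
      vertex 14.000 7.000 0.000
    endloop
  endfacet
  facet normal 0.0000 0.0000 1.0000
    outer loop
      vertex 14.000 7.000 9.000
      vertex 12.362 11.500 9.000
      vertex 8.216 13.894 9.000
    endloop
  endfacet
  facet normal 0.0000 0.0000 1.0000
    outer loop
      vertex 14.000 7.000 9.000
      vertex 8.216 13.894 9.000
      vertex 3.500 13.062 9.000
    endloop
  endfacet
  facet normal 0.0000 0.0000 1.0000
    outer loop
      vertex 14.000 7.000 9.000
      vertex 3.500 13.062 9.000
      vertex 0.422 9.394 9.000
    endloop
  endfacet
  facet normal 0.0000 0.0000 1.0000
    outer loop
      vertex 14.000 7.000 9.000
      vertex 0.422 9.394 9.000
      vertex 0.422 4.606 9.000
    endloop
  endfacet
  facet normal 0.0000 0.0000 1.0000
    outer loop
      vertex 14.000 7.000 9.000
      vertex 0.422 4.606 9.000
      vertex 3.500 0.938 9.000
    endloop
  endfacet
  facet normal 0.0000 0.0000 1.0000
    outer loop
      vertex 14.000 7.000 9.000
      vertex 3.500 0.938 9.000
      vertex 8.216 0.106 9.000
    endloop
  endfacet
  facet normal 0.0000 0.0000 1.0000
    outer loop
      vertex 14.000 7.000 9.000
      vertex 8.216 0.106 9.000
      vertex 12.362 2.500 9.000
    endloop
  endfacet
  facet normal 0.9397 0.3420 0.0000
    outer loop
      vertex 14.000 7.000 0.000
      vertex 12.362 11.500 0.000
      vertex 12.362 11.500 9.000
    endloop
  endfacet
  facet normal 0.9397 0.3420 0.0000
    outer loop
      vertex 14.000 7.000 0.000
      vertex 12.362 11.500 9.000
      vertex 14.000 7.000 9.000
    endloop
  endfacet
  facet normal 0.5000 0.8660 0.0000
    outer loop
      vertex 12.362 11.500 0.000
      vertex 8.216 13.894 0.000
      vertex 8.216 13.894 9.000
    endloop
  endfacet
  facet normal 0.5000 0.8660 0.0000
    outer loop
      vertex 12.362 11.500 0.000
      vertex 8.216 13.894 9.000
      vertex 12.362 11.500 9.000
    endloop
  endfacet
  facet normal -0.1737 0.9848 0.0000
    outer loop
      vertex 8.216 13.894 0.000
      vertex 3.500 13.062 0.000
      vertex 3.500 13.062 9.000
    endloop
  endfacet
  facet normal -0.1737 0.9848 0.0000
    outer loop
      vertex 8.216 13.894 0.000
      vertex 3.500 13.062 9.000
      vertex 8.216 13.894 9.000
    endloop
  endfacet
  facet normal -0.7660 0.6428 0.0000
    outer loop
      vertex 3.500 13.062 0.000
      vertex 0.422 9.394 0.000
      vertex 0.422 9.394 9.000
    endloop
  endfacet
  facet normal -0.7660 0.6428 0.0000
    outer loop
      vertex 3.500 13.062 0.000
      vertex 0.422 9.394 9.000
      vertex 3.500 13.062 9.000
    endloop
  endfacet
  facet normal -1.0000 0.0000 0.0000
    outer loop
      vertex 0.422 9.394 0.000
      vertex 0.422 4.606 0.000
      vertex 0.422 4.606 9.000
    endloop
  endfacet
  facet normal -1.0000 0.0000 0.0000
    outer loop
      vertex 0.422 9.394 0.000
      vertex 0.422 4.606 9.000
      vertex 0.422 9.394 9.000
    endloop
  endfacet
  facet normal -0.7660 -0.6428 0.0000
    outer loop
      vertex 0.422 4.606 0.000
      vertex 3.500 0.938 0.000
      vertex 3.500 0.938 9.000
    endloop
  endfacet
  facet normal -0.7660 -0.6428 0.0000
    outer loop
      vertex 0.422 4.606 0.000
      vertex 3.500 0.938 9.000
      vertex 0.422 4.606 9.000
    endloop
  endfacet
  facet normal -0.1737 -0.9848 0.0000
    outer loop
      vertex 3.500 0.938 0.000
      vertex 8.216 0.106 0.000
      vertex 8.216 0.106 9.000
    endloop
  endfacet
  facet normal -0.1737 -0.9848 0.0000
    outer loop
      vertex 3.500 0.938 0.000
      vertex 8.216 0.106 9.000
      vertex 3.500 0.938 9.000
    endloop
  endfacet
  facet normal 0.5000 -0.8660 0.0000
    outer loop
      vertex 8.216 0.106 0.000
      vertex 12.362 2.500 0.000
      vertex 12.362 2.500 9.000
    endloop
  endfacet
  facet normal 0.5000 -0.8660 0.0000
    outer loop
      vertex 8.216 0.106 0.000
      vertex 12.362 2.500 9.000
      vertex 8.216 0.106 9.000
    endloop
  endfacet
  facet normal 0.9397 -0.3420 0.0000
    outer loop
      vertex 12.362 2.500 0.000
      vertex 14.000 7.000 0.000
      vertex 14.000 7.000 9.000
    endloop
  endfacet
  facet normal 0.9397 -0.3420 0.0000
    outer loop
      vertex 12.362 2.500 0.000
      vertex 14.000 7.000 9.000
      vertex 12.362 2.500 9.000
    endloop
  endfacet
endsolid part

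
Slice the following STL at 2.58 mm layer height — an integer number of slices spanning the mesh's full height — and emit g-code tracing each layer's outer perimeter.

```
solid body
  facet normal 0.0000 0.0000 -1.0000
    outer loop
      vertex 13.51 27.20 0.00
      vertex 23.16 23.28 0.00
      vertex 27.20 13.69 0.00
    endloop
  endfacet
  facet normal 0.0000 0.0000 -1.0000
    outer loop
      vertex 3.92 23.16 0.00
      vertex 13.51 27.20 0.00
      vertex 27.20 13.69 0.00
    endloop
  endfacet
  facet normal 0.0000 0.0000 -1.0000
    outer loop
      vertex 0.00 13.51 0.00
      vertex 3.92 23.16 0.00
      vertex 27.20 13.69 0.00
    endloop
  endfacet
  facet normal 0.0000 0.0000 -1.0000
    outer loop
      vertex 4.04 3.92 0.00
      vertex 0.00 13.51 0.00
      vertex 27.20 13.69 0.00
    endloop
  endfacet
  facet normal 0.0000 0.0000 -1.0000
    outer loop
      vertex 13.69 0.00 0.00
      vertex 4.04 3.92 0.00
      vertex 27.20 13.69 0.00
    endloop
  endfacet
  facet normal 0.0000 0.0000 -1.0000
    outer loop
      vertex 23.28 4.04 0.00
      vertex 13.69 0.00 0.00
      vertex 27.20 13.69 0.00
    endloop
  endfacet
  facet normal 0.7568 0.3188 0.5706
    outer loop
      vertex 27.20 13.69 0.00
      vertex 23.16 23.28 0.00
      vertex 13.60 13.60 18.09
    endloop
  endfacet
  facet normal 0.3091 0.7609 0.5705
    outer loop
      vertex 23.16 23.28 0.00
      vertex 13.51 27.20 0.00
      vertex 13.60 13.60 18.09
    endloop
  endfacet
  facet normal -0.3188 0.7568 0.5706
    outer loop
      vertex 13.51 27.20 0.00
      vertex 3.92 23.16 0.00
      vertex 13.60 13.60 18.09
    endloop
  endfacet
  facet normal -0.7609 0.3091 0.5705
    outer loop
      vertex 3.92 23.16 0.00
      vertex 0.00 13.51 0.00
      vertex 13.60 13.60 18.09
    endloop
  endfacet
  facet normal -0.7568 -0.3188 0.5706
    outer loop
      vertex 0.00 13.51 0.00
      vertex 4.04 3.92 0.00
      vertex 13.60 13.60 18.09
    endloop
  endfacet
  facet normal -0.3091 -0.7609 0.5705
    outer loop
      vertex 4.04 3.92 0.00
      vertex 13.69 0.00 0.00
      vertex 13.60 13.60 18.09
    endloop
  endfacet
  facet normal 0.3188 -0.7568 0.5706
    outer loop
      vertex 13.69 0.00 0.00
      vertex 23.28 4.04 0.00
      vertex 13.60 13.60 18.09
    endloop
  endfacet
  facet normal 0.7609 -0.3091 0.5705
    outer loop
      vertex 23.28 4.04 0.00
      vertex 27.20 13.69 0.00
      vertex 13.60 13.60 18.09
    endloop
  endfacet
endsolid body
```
; perimeter-only toolpath
G21 ; units = mm
G90 ; absolute positioning
G28 ; home
; layer 1
G0 Z2.58
G0 X25.26 Y13.68
G1 X21.79 Y21.90
G1 X13.52 Y25.26
G1 X5.30 Y21.79
G1 X1.94 Y13.52
G1 X5.41 Y5.30
G1 X13.68 Y1.94
G1 X21.90 Y5.41
G1 X25.26 Y13.68
; layer 2
G0 Z5.17
G0 X23.31 Y13.66
G1 X20.43 Y20.51
G1 X13.54 Y23.31
G1 X6.69 Y20.43
G1 X3.89 Y13.54
G1 X6.77 Y6.69
G1 X13.66 Y3.89
G1 X20.51 Y6.77
G1 X23.31 Y13.66
; layer 3
G0 Z7.75
G0 X21.37 Y13.65
G1 X19.06 Y19.13
G1 X13.55 Y21.37
G1 X8.07 Y19.06
G1 X5.83 Y13.55
G1 X8.14 Y8.07
G1 X13.65 Y5.83
G1 X19.13 Y8.14
G1 X21.37 Y13.65
; layer 4
G0 Z10.34
G0 X19.43 Y13.64
G1 X17.70 Y17.75
G1 X13.56 Y19.43
G1 X9.45 Y17.70
G1 X7.77 Y13.56
G1 X9.50 Y9.45
G1 X13.64 Y7.77
G1 X17.75 Y9.50
G1 X19.43 Y13.64
; layer 5
G0 Z12.92
G0 X17.49 Y13.63
G1 X16.33 Y16.37
G1 X13.57 Y17.49
G1 X10.83 Y16.33
G1 X9.71 Y13.57
G1 X10.87 Y10.83
G1 X13.63 Y9.71
G1 X16.37 Y10.87
G1 X17.49 Y13.63
; layer 6
G0 Z15.51
G0 X15.54 Y13.61
G1 X14.97 Y14.98
G1 X13.59 Y15.54
G1 X12.22 Y14.97
G1 X11.66 Y13.59
G1 X12.23 Y12.22
G1 X13.61 Y11.66
G1 X14.98 Y12.23
G1 X15.54 Y13.61
M2 ; end

The solid is a regular 8-sided pyramid, base circumscribed radius ≈ 13.6 mm, apex at z ≈ 18.1 mm. Slicing at Δz = 2.58 mm — 7 equal slices spanning the solid's height, so layer i sits at z = i·h/7 — gives 6 non-empty perimeters. Each is a 8-segment closed polygon; G0 lifts to the layer z and rapids to the start vertex, then G1 traces the edges. The cross-section shrinks linearly with z (the slice at the apex is degenerate and omitted).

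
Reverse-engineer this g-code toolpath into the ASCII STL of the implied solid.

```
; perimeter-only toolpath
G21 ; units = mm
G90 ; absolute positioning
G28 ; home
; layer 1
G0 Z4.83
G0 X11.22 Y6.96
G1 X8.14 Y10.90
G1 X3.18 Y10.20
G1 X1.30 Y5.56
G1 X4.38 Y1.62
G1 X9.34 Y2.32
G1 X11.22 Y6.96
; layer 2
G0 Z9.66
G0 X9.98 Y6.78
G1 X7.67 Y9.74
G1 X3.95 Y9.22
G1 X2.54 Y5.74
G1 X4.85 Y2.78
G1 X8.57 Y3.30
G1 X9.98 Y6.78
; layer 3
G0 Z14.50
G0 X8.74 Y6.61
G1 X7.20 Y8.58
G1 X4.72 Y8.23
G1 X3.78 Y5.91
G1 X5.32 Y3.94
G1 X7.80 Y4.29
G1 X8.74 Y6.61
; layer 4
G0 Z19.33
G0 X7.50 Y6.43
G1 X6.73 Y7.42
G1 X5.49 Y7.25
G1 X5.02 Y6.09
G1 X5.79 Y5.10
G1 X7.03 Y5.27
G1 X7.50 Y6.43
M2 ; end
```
solid part
  facet normal 0.0000 0.0000 -1.0000
    outer loop
      vertex 2.41 11.19 0.00
      vertex 8.61 12.06 0.00
      vertex 12.46 7.13 0.00
    endloop
  endfacet
  facet normal 0.0000 0.0000 -1.0000
    outer loop
      vertex 0.06 5.39 0.00
      vertex 2.41 11.19 0.00
      vertex 12.46 7.13 0.00
    endloop
  endfacet
  facet normal 0.0000 0.0000 -1.0000
    outer loop
      vertex 3.91 0.46 0.00
      vertex 0.06 5.39 0.00
      vertex 12.46 7.13 0.00
    endloop
  endfacet
  facet normal 0.0000 0.0000 -1.0000
    outer loop
      vertex 10.11 1.33 0.00
      vertex 3.91 0.46 0.00
      vertex 12.46 7.13 0.00
    endloop
  endfacet
  facet normal 0.7690 0.6006 0.2190
    outer loop
      vertex 12.46 7.13 0.00
      vertex 8.61 12.06 0.00
      vertex 6.26 6.26 24.16
    endloop
  endfacet
  facet normal -0.1356 0.9663 0.2188
    outer loop
      vertex 8.61 12.06 0.00
      vertex 2.41 11.19 0.00
      vertex 6.26 6.26 24.16
    endloop
  endfacet
  facet normal -0.9043 0.3664 0.2189
    outer loop
      vertex 2.41 11.19 0.00
      vertex 0.06 5.39 0.00
      vertex 6.26 6.26 24.16
    endloop
  endfacet
  facet normal -0.7690 -0.6006 0.2190
    outer loop
      vertex 0.06 5.39 0.00
      vertex 3.91 0.46 0.00
      vertex 6.26 6.26 24.16
    endloop
  endfacet
  facet normal 0.1356 -0.9663 0.2188
    outer loop
      vertex 3.91 0.46 0.00
      vertex 10.11 1.33 0.00
      vertex 6.26 6.26 24.16
    endloop
  endfacet
  facet normal 0.9043 -0.3664 0.2189
    outer loop
      vertex 10.11 1.33 0.00
      vertex 12.46 7.13 0.00
      vertex 6.26 6.26 24.16
    endloop
  endfacet
endsolid part

The G0 Z moves step by Δz≈4.83 mm. The G1 loops shrink linearly with z, so the solid tapers from its base footprint up to z≈24.2. Closing with a flat bottom cap and the tapered top and triangulating gives 10 facets — a regular 6-sided pyramid, base circumscribed radius ≈ 6.26 mm, apex at z ≈ 24.2 mm.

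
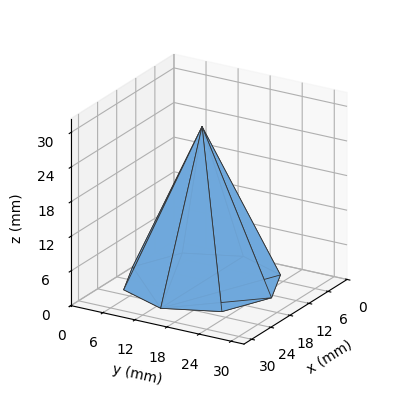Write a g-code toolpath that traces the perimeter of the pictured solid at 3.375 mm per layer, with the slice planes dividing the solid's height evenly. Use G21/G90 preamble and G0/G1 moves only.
Reading the render: the shape is a regular 8-sided pyramid, base circumscribed radius ≈ 13 mm, apex at z ≈ 27 mm (dimensions read to the nearest mm from the axis ticks). For the g-code, the solid's height is divided into equal slices at the stated Δz and each level perimeter traced with G1 moves after a G0 lift.

; perimeter-only toolpath
G21 ; units = mm
G90 ; absolute positioning
G28 ; home
; layer 1
G0 Z3.375
G0 X24.375 Y13.000
G1 X21.043 Y21.043
G1 X13.000 Y24.375
G1 X4.957 Y21.043
G1 X1.625 Y13.000
G1 X4.957 Y4.957
G1 X13.000 Y1.625
G1 X21.043 Y4.957
G1 X24.375 Y13.000
; layer 2
G0 Z6.750
G0 X22.750 Y13.000
G1 X19.894 Y19.894
G1 X13.000 Y22.750
G1 X6.106 Y19.894
G1 X3.250 Y13.000
G1 X6.106 Y6.106
G1 X13.000 Y3.250
G1 X19.894 Y6.106
G1 X22.750 Y13.000
; layer 3
G0 Z10.125
G0 X21.125 Y13.000
G1 X18.745 Y18.745
G1 X13.000 Y21.125
G1 X7.255 Y18.745
G1 X4.875 Y13.000
G1 X7.255 Y7.255
G1 X13.000 Y4.875
G1 X18.745 Y7.255
G1 X21.125 Y13.000
; layer 4
G0 Z13.500
G0 X19.500 Y13.000
G1 X17.596 Y17.596
G1 X13.000 Y19.500
G1 X8.404 Y17.596
G1 X6.500 Y13.000
G1 X8.404 Y8.404
G1 X13.000 Y6.500
G1 X17.596 Y8.404
G1 X19.500 Y13.000
; layer 5
G0 Z16.875
G0 X17.875 Y13.000
G1 X16.447 Y16.447
G1 X13.000 Y17.875
G1 X9.553 Y16.447
G1 X8.125 Y13.000
G1 X9.553 Y9.553
G1 X13.000 Y8.125
G1 X16.447 Y9.553
G1 X17.875 Y13.000
; layer 6
G0 Z20.250
G0 X16.250 Y13.000
G1 X15.298 Y15.298
G1 X13.000 Y16.250
G1 X10.702 Y15.298
G1 X9.750 Y13.000
G1 X10.702 Y10.702
G1 X13.000 Y9.750
G1 X15.298 Y10.702
G1 X16.250 Y13.000
; layer 7
G0 Z23.625
G0 X14.625 Y13.000
G1 X14.149 Y14.149
G1 X13.000 Y14.625
G1 X11.851 Y14.149
G1 X11.375 Y13.000
G1 X11.851 Y11.851
G1 X13.000 Y11.375
G1 X14.149 Y11.851
G1 X14.625 Y13.000
M2 ; end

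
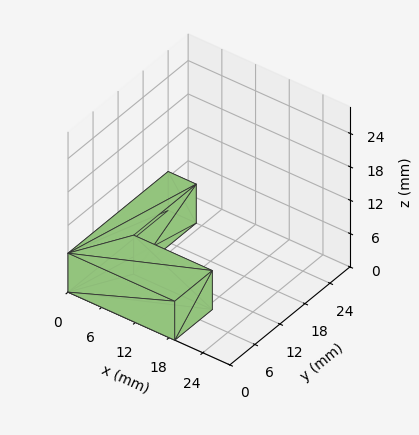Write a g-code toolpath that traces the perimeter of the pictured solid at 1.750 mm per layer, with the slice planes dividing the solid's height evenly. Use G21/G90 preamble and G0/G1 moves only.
Reading the render: the shape is an L-shaped prism: outer 19 × 24 mm, arm thicknesses ≈ 9 mm (horizontal) and 5 mm (vertical), extruded 7 mm in z (dimensions read to the nearest mm from the axis ticks). For the g-code, the solid's height is divided into equal slices at the stated Δz and each level perimeter traced with G1 moves after a G0 lift.

; perimeter-only toolpath
G21 ; units = mm
G90 ; absolute positioning
G28 ; home
; layer 1
G0 Z1.750
G0 X0.000 Y0.000
G1 X19.000 Y0.000
G1 X19.000 Y9.000
G1 X5.000 Y9.000
G1 X5.000 Y24.000
G1 X0.000 Y24.000
G1 X0.000 Y0.000
; layer 2
G0 Z3.500
G0 X0.000 Y0.000
G1 X19.000 Y0.000
G1 X19.000 Y9.000
G1 X5.000 Y9.000
G1 X5.000 Y24.000
G1 X0.000 Y24.000
G1 X0.000 Y0.000
; layer 3
G0 Z5.250
G0 X0.000 Y0.000
G1 X19.000 Y0.000
G1 X19.000 Y9.000
G1 X5.000 Y9.000
G1 X5.000 Y24.000
G1 X0.000 Y24.000
G1 X0.000 Y0.000
; layer 4
G0 Z7.000
G0 X0.000 Y0.000
G1 X19.000 Y0.000
G1 X19.000 Y9.000
G1 X5.000 Y9.000
G1 X5.000 Y24.000
G1 X0.000 Y24.000
G1 X0.000 Y0.000
M2 ; end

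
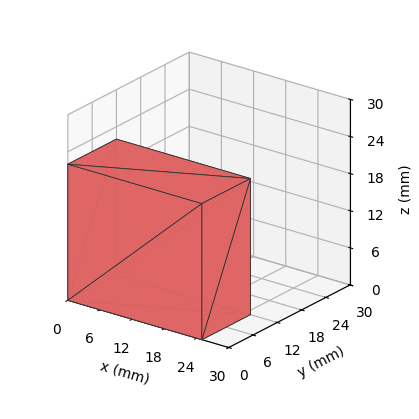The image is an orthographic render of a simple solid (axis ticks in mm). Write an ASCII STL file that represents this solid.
Reading the render: the shape is a rectangular box, roughly 25 × 12 mm footprint and 22 mm tall (dimensions read to the nearest mm from the axis ticks). For the STL, each face is triangulated and given an outward normal.

solid part
  facet normal 0.0000 0.0000 -1.0000
    outer loop
      vertex 25.000 12.000 0.000
      vertex 25.000 0.000 0.000
      vertex 0.000 0.000 0.000
    endloop
  endfacet
  facet normal 0.0000 0.0000 -1.0000
    outer loop
      vertex 0.000 12.000 0.000
      vertex 25.000 12.000 0.000
      vertex 0.000 0.000 0.000
    endloop
  endfacet
  facet normal 0.0000 0.0000 1.0000
    outer loop
      vertex 0.000 0.000 22.000
      vertex 25.000 0.000 22.000
      vertex 25.000 12.000 22.000
    endloop
  endfacet
  facet normal 0.0000 0.0000 1.0000
    outer loop
      vertex 0.000 0.000 22.000
      vertex 25.000 12.000 22.000
      vertex 0.000 12.000 22.000
    endloop
  endfacet
  facet normal 0.0000 -1.0000 0.0000
    outer loop
      vertex 0.000 0.000 0.000
      vertex 25.000 0.000 0.000
      vertex 25.000 0.000 22.000
    endloop
  endfacet
  facet normal 0.0000 -1.0000 0.0000
    outer loop
      vertex 0.000 0.000 0.000
      vertex 25.000 0.000 22.000
      vertex 0.000 0.000 22.000
    endloop
  endfacet
  facet normal 0.0000 1.0000 0.0000
    outer loop
      vertex 25.000 12.000 22.000
      vertex 25.000 12.000 0.000
      vertex 0.000 12.000 0.000
    endloop
  endfacet
  facet normal 0.0000 1.0000 0.0000
    outer loop
      vertex 0.000 12.000 22.000
      vertex 25.000 12.000 22.000
      vertex 0.000 12.000 0.000
    endloop
  endfacet
  facet normal -1.0000 0.0000 0.0000
    outer loop
      vertex 0.000 12.000 22.000
      vertex 0.000 12.000 0.000
      vertex 0.000 0.000 0.000
    endloop
  endfacet
  facet normal -1.0000 0.0000 0.0000
    outer loop
      vertex 0.000 0.000 22.000
      vertex 0.000 12.000 22.000
      vertex 0.000 0.000 0.000
    endloop
  endfacet
  facet normal 1.0000 0.0000 0.0000
    outer loop
      vertex 25.000 0.000 0.000
      vertex 25.000 12.000 0.000
      vertex 25.000 12.000 22.000
    endloop
  endfacet
  facet normal 1.0000 0.0000 0.0000
    outer loop
      vertex 25.000 0.000 0.000
      vertex 25.000 12.000 22.000
      vertex 25.000 0.000 22.000
    endloop
  endfacet
endsolid part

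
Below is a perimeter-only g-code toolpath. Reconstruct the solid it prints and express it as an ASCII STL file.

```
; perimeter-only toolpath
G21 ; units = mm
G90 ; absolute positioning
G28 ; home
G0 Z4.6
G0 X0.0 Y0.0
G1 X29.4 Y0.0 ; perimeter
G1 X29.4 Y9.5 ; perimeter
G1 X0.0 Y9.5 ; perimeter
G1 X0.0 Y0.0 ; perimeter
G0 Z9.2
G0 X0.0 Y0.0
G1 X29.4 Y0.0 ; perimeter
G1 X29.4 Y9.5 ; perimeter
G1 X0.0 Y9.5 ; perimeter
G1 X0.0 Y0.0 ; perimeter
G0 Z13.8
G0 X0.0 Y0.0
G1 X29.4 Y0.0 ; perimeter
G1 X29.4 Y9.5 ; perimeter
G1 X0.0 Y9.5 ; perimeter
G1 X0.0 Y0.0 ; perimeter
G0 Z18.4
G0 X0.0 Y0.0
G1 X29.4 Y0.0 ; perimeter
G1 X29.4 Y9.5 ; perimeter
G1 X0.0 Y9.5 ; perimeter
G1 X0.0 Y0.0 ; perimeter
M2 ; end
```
solid part
  facet normal 0.0000 0.0000 -1.0000
    outer loop
      vertex 29.4 9.5 0.0
      vertex 29.4 0.0 0.0
      vertex 0.0 0.0 0.0
    endloop
  endfacet
  facet normal 0.0000 0.0000 -1.0000
    outer loop
      vertex 0.0 9.5 0.0
      vertex 29.4 9.5 0.0
      vertex 0.0 0.0 0.0
    endloop
  endfacet
  facet normal 0.0000 0.0000 1.0000
    outer loop
      vertex 0.0 0.0 18.4
      vertex 29.4 0.0 18.4
      vertex 29.4 9.5 18.4
    endloop
  endfacet
  facet normal 0.0000 0.0000 1.0000
    outer loop
      vertex 0.0 0.0 18.4
      vertex 29.4 9.5 18.4
      vertex 0.0 9.5 18.4
    endloop
  endfacet
  facet normal 0.0000 -1.0000 0.0000
    outer loop
      vertex 0.0 0.0 0.0
      vertex 29.4 0.0 0.0
      vertex 29.4 0.0 18.4
    endloop
  endfacet
  facet normal 0.0000 -1.0000 0.0000
    outer loop
      vertex 0.0 0.0 0.0
      vertex 29.4 0.0 18.4
      vertex 0.0 0.0 18.4
    endloop
  endfacet
  facet normal 0.0000 1.0000 0.0000
    outer loop
      vertex 29.4 9.5 18.4
      vertex 29.4 9.5 0.0
      vertex 0.0 9.5 0.0
    endloop
  endfacet
  facet normal 0.0000 1.0000 0.0000
    outer loop
      vertex 0.0 9.5 18.4
      vertex 29.4 9.5 18.4
      vertex 0.0 9.5 0.0
    endloop
  endfacet
  facet normal -1.0000 0.0000 0.0000
    outer loop
      vertex 0.0 9.5 18.4
      vertex 0.0 9.5 0.0
      vertex 0.0 0.0 0.0
    endloop
  endfacet
  facet normal -1.0000 0.0000 0.0000
    outer loop
      vertex 0.0 0.0 18.4
      vertex 0.0 9.5 18.4
      vertex 0.0 0.0 0.0
    endloop
  endfacet
  facet normal 1.0000 0.0000 0.0000
    outer loop
      vertex 29.4 0.0 0.0
      vertex 29.4 9.5 0.0
      vertex 29.4 9.5 18.4
    endloop
  endfacet
  facet normal 1.0000 0.0000 0.0000
    outer loop
      vertex 29.4 0.0 0.0
      vertex 29.4 9.5 18.4
      vertex 29.4 0.0 18.4
    endloop
  endfacet
endsolid part

The G0 Z moves step by Δz≈4.6 mm. Every layer's G1 loop is the same polygon, so the solid is a straight extrusion of it from z=0 to z≈18.4. Closing with flat bottom and top caps and triangulating gives 12 facets — a rectangular box, roughly 29.4 × 9.5 mm footprint and 18.4 mm tall.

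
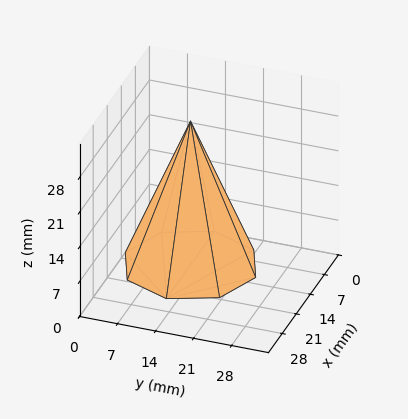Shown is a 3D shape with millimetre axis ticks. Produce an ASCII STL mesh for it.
Reading the render: the shape is a regular 8-sided pyramid, base circumscribed radius ≈ 12 mm, apex at z ≈ 29 mm (dimensions read to the nearest mm from the axis ticks). For the STL, each face is triangulated and given an outward normal.

solid part
  facet normal 0.0000 0.0000 -1.0000
    outer loop
      vertex 12.0 24.0 0.0
      vertex 20.5 20.5 0.0
      vertex 24.0 12.0 0.0
    endloop
  endfacet
  facet normal 0.0000 0.0000 -1.0000
    outer loop
      vertex 3.5 20.5 0.0
      vertex 12.0 24.0 0.0
      vertex 24.0 12.0 0.0
    endloop
  endfacet
  facet normal 0.0000 0.0000 -1.0000
    outer loop
      vertex 0.0 12.0 0.0
      vertex 3.5 20.5 0.0
      vertex 24.0 12.0 0.0
    endloop
  endfacet
  facet normal 0.0000 0.0000 -1.0000
    outer loop
      vertex 3.5 3.5 0.0
      vertex 0.0 12.0 0.0
      vertex 24.0 12.0 0.0
    endloop
  endfacet
  facet normal 0.0000 0.0000 -1.0000
    outer loop
      vertex 12.0 0.0 0.0
      vertex 3.5 3.5 0.0
      vertex 24.0 12.0 0.0
    endloop
  endfacet
  facet normal 0.0000 0.0000 -1.0000
    outer loop
      vertex 20.5 3.5 0.0
      vertex 12.0 0.0 0.0
      vertex 24.0 12.0 0.0
    endloop
  endfacet
  facet normal 0.8636 0.3556 0.3574
    outer loop
      vertex 24.0 12.0 0.0
      vertex 20.5 20.5 0.0
      vertex 12.0 12.0 29.0
    endloop
  endfacet
  facet normal 0.3556 0.8636 0.3574
    outer loop
      vertex 20.5 20.5 0.0
      vertex 12.0 24.0 0.0
      vertex 12.0 12.0 29.0
    endloop
  endfacet
  facet normal -0.3556 0.8636 0.3574
    outer loop
      vertex 12.0 24.0 0.0
      vertex 3.5 20.5 0.0
      vertex 12.0 12.0 29.0
    endloop
  endfacet
  facet normal -0.8636 0.3556 0.3574
    outer loop
      vertex 3.5 20.5 0.0
      vertex 0.0 12.0 0.0
      vertex 12.0 12.0 29.0
    endloop
  endfacet
  facet normal -0.8636 -0.3556 0.3574
    outer loop
      vertex 0.0 12.0 0.0
      vertex 3.5 3.5 0.0
      vertex 12.0 12.0 29.0
    endloop
  endfacet
  facet normal -0.3556 -0.8636 0.3574
    outer loop
      vertex 3.5 3.5 0.0
      vertex 12.0 0.0 0.0
      vertex 12.0 12.0 29.0
    endloop
  endfacet
  facet normal 0.3556 -0.8636 0.3574
    outer loop
      vertex 12.0 0.0 0.0
      vertex 20.5 3.5 0.0
      vertex 12.0 12.0 29.0
    endloop
  endfacet
  facet normal 0.8636 -0.3556 0.3574
    outer loop
      vertex 20.5 3.5 0.0
      vertex 24.0 12.0 0.0
      vertex 12.0 12.0 29.0
    endloop
  endfacet
endsolid part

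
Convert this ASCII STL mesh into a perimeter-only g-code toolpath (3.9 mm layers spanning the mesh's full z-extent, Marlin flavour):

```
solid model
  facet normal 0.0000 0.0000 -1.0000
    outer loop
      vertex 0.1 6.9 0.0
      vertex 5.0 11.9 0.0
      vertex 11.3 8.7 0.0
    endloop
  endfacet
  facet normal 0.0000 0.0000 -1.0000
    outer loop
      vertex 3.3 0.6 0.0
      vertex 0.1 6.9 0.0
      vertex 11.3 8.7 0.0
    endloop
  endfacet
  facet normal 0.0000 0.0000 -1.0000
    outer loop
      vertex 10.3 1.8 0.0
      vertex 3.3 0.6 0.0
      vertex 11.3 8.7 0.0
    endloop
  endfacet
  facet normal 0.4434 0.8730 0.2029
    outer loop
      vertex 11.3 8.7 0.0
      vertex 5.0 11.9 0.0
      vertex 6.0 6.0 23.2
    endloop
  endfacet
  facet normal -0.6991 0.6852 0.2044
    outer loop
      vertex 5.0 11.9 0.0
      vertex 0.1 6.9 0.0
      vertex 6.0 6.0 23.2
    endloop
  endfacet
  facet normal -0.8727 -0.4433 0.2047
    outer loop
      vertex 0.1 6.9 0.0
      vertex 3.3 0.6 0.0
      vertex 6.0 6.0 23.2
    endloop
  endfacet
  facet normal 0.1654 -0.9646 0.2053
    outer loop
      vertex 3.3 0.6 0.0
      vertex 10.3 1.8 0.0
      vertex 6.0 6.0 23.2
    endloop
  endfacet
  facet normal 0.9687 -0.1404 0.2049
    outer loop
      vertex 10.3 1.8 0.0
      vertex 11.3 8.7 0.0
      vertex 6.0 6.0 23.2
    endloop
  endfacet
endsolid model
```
; perimeter-only toolpath
G21 ; units = mm
G90 ; absolute positioning
G28 ; home
; layer 1
G0 Z3.9
G0 X10.4 Y8.2
G1 X5.2 Y10.9
G1 X1.1 Y6.8
G1 X3.8 Y1.5
G1 X9.6 Y2.5
G1 X10.4 Y8.2
; layer 2
G0 Z7.7
G0 X9.5 Y7.8
G1 X5.3 Y9.9
G1 X2.1 Y6.6
G1 X4.2 Y2.4
G1 X8.9 Y3.2
G1 X9.5 Y7.8
; layer 3
G0 Z11.6
G0 X8.7 Y7.3
G1 X5.5 Y8.9
G1 X3.0 Y6.5
G1 X4.7 Y3.3
G1 X8.2 Y3.9
G1 X8.7 Y7.3
; layer 4
G0 Z15.5
G0 X7.8 Y6.9
G1 X5.7 Y8.0
G1 X4.0 Y6.3
G1 X5.1 Y4.2
G1 X7.4 Y4.6
G1 X7.8 Y6.9
; layer 5
G0 Z19.3
G0 X6.9 Y6.5
G1 X5.8 Y7.0
G1 X5.0 Y6.2
G1 X5.6 Y5.1
G1 X6.7 Y5.3
G1 X6.9 Y6.5
M2 ; end

The solid is a regular 5-sided pyramid, base circumscribed radius ≈ 6 mm, apex at z ≈ 23.2 mm. Slicing at Δz = 3.9 mm — 6 equal slices spanning the solid's height, so layer i sits at z = i·h/6 — gives 5 non-empty perimeters. Each is a 5-segment closed polygon; G0 lifts to the layer z and rapids to the start vertex, then G1 traces the edges. The cross-section shrinks linearly with z (the slice at the apex is degenerate and omitted).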